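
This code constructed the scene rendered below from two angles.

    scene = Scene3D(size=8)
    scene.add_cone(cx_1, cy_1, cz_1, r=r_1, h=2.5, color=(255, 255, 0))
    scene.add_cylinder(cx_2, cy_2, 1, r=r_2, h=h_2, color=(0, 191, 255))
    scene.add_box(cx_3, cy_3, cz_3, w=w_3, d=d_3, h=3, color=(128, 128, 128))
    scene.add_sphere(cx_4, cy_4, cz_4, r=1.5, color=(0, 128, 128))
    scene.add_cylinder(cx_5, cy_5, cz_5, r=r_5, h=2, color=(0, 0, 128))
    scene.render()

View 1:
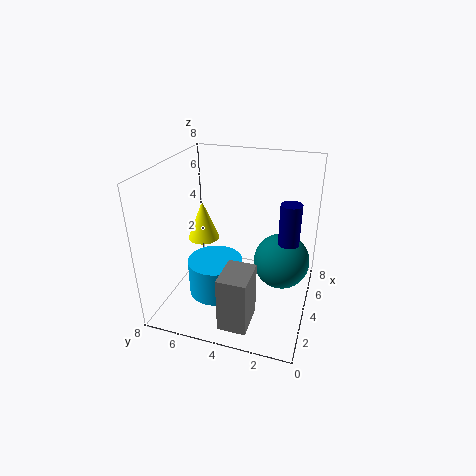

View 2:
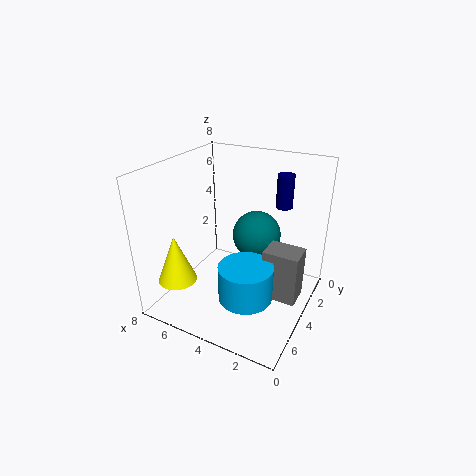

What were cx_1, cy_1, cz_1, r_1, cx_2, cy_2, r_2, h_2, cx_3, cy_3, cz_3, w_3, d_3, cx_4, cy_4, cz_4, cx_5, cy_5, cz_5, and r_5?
cx_1 = 6; cy_1 = 7; cz_1 = 2.5; r_1 = 1; cx_2 = 3; cy_2 = 5; r_2 = 1.5; h_2 = 2; cx_3 = 0.5; cy_3 = 2.5; cz_3 = 0.5; w_3 = 2; d_3 = 1.5; cx_4 = 4; cy_4 = 1.5; cz_4 = 3; cx_5 = 2.5; cy_5 = 1; cz_5 = 5; r_5 = 0.5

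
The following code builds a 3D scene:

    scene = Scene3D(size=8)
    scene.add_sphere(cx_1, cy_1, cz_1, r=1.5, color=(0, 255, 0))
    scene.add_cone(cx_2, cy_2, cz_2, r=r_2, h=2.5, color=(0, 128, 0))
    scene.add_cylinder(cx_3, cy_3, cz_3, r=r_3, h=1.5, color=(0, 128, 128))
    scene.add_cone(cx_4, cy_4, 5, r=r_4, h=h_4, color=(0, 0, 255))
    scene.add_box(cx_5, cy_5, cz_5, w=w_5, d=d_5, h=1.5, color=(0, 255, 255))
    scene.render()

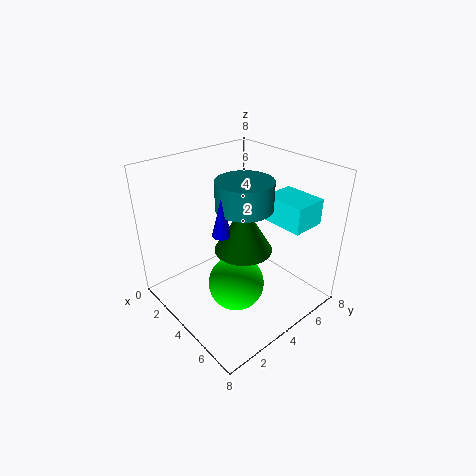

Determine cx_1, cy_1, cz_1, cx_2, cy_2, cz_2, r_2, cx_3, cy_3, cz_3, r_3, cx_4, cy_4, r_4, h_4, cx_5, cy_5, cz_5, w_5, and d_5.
cx_1 = 5, cy_1 = 3, cz_1 = 2, cx_2 = 5, cy_2 = 3.5, cz_2 = 4, r_2 = 1.5, cx_3 = 4.5, cy_3 = 4, cz_3 = 6, r_3 = 1.5, cx_4 = 4.5, cy_4 = 2.5, r_4 = 0.5, h_4 = 2, cx_5 = 4, cy_5 = 6, cz_5 = 4.5, w_5 = 2.5, d_5 = 2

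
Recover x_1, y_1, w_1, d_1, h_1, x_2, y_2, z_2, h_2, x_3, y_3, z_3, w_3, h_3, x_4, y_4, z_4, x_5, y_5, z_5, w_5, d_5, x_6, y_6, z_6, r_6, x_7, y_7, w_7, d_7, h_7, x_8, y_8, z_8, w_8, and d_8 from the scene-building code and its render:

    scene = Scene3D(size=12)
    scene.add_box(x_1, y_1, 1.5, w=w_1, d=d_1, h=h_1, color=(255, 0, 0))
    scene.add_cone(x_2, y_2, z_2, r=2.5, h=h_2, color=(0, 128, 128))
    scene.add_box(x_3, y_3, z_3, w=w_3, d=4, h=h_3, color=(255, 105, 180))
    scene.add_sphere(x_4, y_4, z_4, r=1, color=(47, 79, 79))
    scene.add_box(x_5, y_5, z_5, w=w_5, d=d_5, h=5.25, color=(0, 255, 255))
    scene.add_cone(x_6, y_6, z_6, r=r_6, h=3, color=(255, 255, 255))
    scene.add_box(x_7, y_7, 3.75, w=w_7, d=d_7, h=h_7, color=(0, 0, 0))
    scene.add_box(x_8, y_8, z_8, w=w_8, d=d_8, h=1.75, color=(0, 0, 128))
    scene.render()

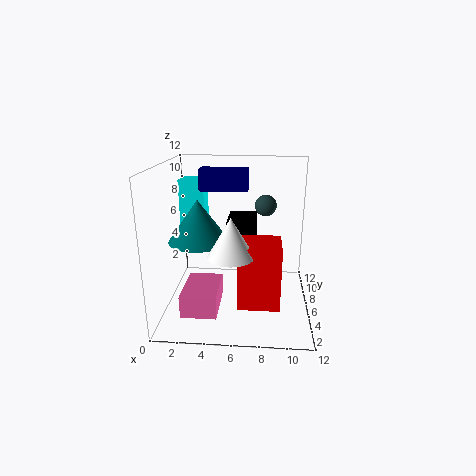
x_1 = 6.25, y_1 = 2.25, w_1 = 3.25, d_1 = 3.25, h_1 = 5, x_2 = 2.75, y_2 = 5.75, z_2 = 5.75, h_2 = 3.5, x_3 = 2, y_3 = 1.25, z_3 = 1.25, w_3 = 2.75, h_3 = 1.75, x_4 = 8.25, y_4 = 10, z_4 = 7.75, x_5 = 0.5, y_5 = 8.5, z_5 = 5, w_5 = 2.25, d_5 = 2.25, x_6 = 5.75, y_6 = 2.75, z_6 = 5.75, r_6 = 1.75, x_7 = 5, y_7 = 6.25, w_7 = 2.5, d_7 = 3.5, h_7 = 3.5, x_8 = 2.75, y_8 = 6.5, z_8 = 9.75, w_8 = 4, d_8 = 1.75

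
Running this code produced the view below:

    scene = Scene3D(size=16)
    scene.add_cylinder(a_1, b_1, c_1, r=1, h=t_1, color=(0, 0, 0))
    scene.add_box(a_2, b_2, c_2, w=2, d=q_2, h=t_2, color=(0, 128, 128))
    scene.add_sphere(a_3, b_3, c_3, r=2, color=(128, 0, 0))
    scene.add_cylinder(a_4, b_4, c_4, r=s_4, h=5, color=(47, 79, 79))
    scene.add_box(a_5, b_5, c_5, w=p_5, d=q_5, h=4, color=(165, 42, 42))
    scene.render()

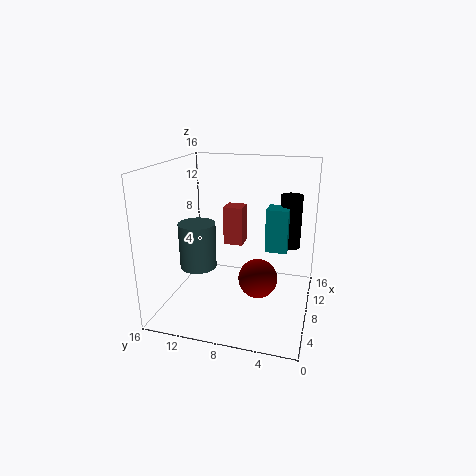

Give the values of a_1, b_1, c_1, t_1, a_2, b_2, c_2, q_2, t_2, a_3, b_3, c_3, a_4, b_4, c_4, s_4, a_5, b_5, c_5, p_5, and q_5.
a_1 = 5
b_1 = 2
c_1 = 9
t_1 = 5
a_2 = 3
b_2 = 2
c_2 = 9
q_2 = 2
t_2 = 4
a_3 = 5
b_3 = 5
c_3 = 5
a_4 = 6
b_4 = 12
c_4 = 5
s_4 = 2
a_5 = 6
b_5 = 7
c_5 = 8
p_5 = 2
q_5 = 2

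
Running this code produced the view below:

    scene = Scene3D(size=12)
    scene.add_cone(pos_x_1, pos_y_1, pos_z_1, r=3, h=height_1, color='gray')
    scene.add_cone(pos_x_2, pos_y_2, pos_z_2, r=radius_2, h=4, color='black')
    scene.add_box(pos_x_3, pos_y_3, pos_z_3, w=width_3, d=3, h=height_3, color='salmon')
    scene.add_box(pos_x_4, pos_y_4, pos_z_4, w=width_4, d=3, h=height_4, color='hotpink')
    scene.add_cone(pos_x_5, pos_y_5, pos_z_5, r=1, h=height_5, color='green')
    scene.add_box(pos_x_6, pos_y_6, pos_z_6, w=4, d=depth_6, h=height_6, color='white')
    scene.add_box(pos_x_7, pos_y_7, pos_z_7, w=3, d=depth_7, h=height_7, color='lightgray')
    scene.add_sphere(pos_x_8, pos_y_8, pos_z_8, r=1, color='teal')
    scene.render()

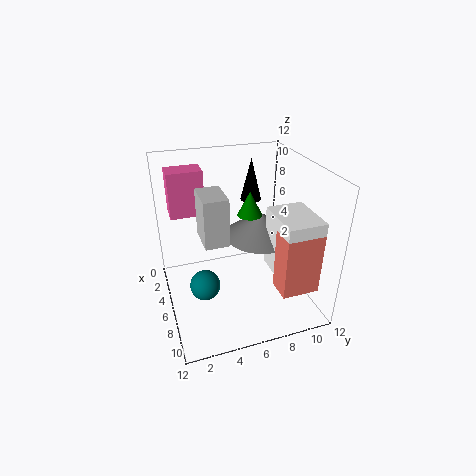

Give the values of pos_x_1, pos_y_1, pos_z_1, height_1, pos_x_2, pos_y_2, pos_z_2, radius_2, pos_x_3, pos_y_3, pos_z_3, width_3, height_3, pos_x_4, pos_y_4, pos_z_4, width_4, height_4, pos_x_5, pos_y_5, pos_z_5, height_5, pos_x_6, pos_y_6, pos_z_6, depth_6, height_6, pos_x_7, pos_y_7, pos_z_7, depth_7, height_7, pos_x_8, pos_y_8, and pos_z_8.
pos_x_1 = 6; pos_y_1 = 8; pos_z_1 = 6; height_1 = 2; pos_x_2 = 1; pos_y_2 = 9; pos_z_2 = 7; radius_2 = 1; pos_x_3 = 9; pos_y_3 = 8; pos_z_3 = 3; width_3 = 2; height_3 = 5; pos_x_4 = 1; pos_y_4 = 1; pos_z_4 = 7; width_4 = 2; height_4 = 4; pos_x_5 = 6; pos_y_5 = 7; pos_z_5 = 8; height_5 = 2; pos_x_6 = 7; pos_y_6 = 8; pos_z_6 = 4; depth_6 = 3; height_6 = 5; pos_x_7 = 4; pos_y_7 = 3; pos_z_7 = 6; depth_7 = 2; height_7 = 4; pos_x_8 = 11; pos_y_8 = 2; pos_z_8 = 6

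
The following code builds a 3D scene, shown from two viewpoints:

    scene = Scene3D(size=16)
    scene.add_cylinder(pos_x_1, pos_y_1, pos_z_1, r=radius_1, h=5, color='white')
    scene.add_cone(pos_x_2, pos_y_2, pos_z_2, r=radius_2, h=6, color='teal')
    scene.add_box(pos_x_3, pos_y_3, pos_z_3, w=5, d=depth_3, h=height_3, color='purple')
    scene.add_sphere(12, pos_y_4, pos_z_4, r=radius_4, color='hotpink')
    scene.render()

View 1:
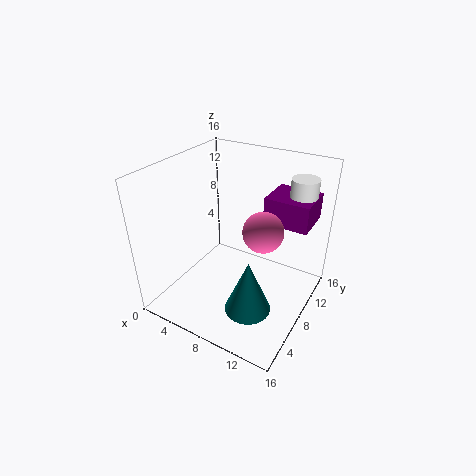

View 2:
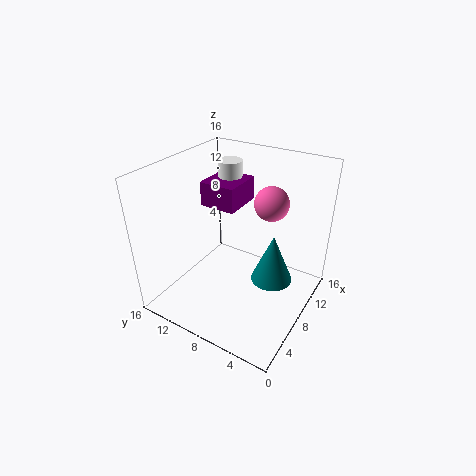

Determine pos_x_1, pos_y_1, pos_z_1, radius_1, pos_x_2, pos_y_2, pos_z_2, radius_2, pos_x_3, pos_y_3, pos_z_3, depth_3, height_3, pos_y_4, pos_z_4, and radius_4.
pos_x_1 = 13.5
pos_y_1 = 12.5
pos_z_1 = 9.5
radius_1 = 1.5
pos_x_2 = 11
pos_y_2 = 5
pos_z_2 = 1.5
radius_2 = 2.5
pos_x_3 = 10
pos_y_3 = 10
pos_z_3 = 9.5
depth_3 = 4.5
height_3 = 3
pos_y_4 = 6
pos_z_4 = 11
radius_4 = 2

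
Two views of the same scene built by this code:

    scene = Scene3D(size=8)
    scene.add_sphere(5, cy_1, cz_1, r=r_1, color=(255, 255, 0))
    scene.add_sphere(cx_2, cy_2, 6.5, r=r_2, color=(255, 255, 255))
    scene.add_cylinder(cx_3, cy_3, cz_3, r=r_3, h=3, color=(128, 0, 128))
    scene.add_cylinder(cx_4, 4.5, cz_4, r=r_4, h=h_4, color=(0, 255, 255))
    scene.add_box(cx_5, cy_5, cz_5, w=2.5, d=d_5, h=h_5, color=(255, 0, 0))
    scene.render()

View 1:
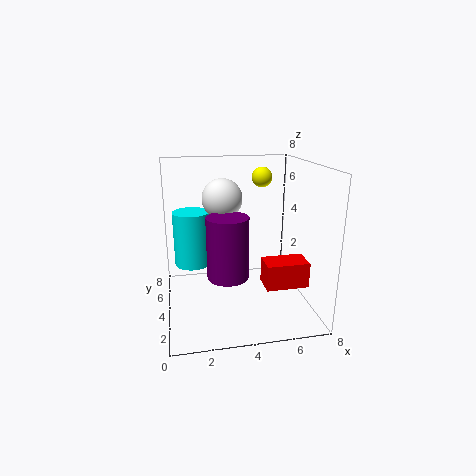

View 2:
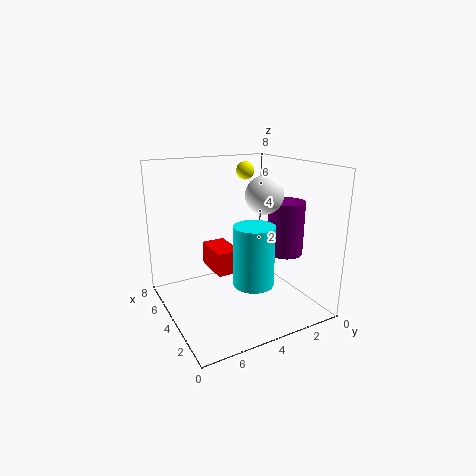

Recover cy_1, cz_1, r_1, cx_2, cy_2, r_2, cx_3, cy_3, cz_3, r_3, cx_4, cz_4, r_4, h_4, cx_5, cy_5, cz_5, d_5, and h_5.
cy_1 = 3
cz_1 = 7.5
r_1 = 0.5
cx_2 = 3
cy_2 = 3
r_2 = 1
cx_3 = 3
cy_3 = 1.5
cz_3 = 3
r_3 = 1
cx_4 = 1.5
cz_4 = 2.5
r_4 = 1
h_4 = 3
cx_5 = 5.5
cy_5 = 3
cz_5 = 1
d_5 = 1.5
h_5 = 1.5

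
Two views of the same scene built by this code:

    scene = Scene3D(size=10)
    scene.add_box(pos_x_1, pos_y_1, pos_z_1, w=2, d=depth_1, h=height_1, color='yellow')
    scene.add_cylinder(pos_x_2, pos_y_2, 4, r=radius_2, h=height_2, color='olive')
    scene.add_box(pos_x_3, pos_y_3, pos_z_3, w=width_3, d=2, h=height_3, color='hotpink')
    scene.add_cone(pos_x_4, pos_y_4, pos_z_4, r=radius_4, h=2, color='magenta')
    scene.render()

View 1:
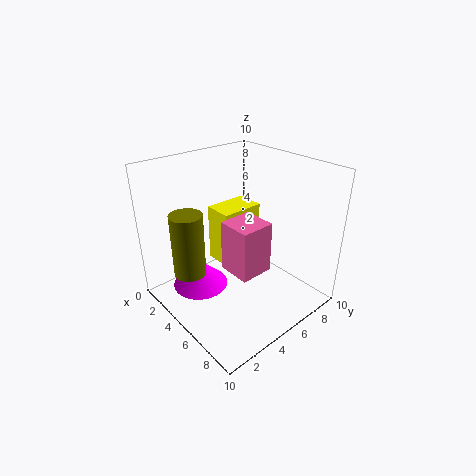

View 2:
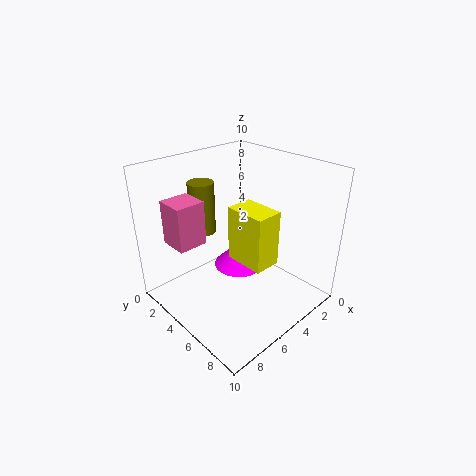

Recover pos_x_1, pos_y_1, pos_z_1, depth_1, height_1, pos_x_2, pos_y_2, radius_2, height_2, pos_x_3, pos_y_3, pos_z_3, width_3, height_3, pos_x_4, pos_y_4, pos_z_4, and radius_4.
pos_x_1 = 3; pos_y_1 = 4; pos_z_1 = 3; depth_1 = 3; height_1 = 4; pos_x_2 = 5; pos_y_2 = 1; radius_2 = 1; height_2 = 4; pos_x_3 = 7; pos_y_3 = 2; pos_z_3 = 5; width_3 = 2; height_3 = 3; pos_x_4 = 3; pos_y_4 = 3; pos_z_4 = 1; radius_4 = 2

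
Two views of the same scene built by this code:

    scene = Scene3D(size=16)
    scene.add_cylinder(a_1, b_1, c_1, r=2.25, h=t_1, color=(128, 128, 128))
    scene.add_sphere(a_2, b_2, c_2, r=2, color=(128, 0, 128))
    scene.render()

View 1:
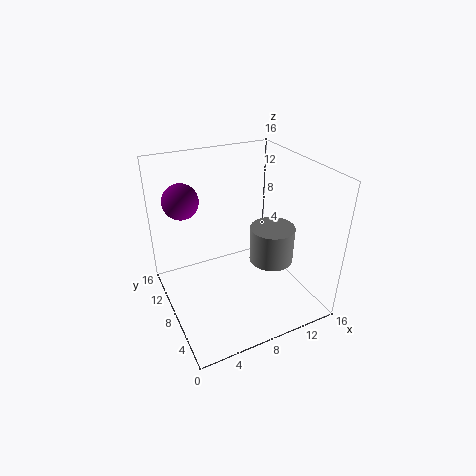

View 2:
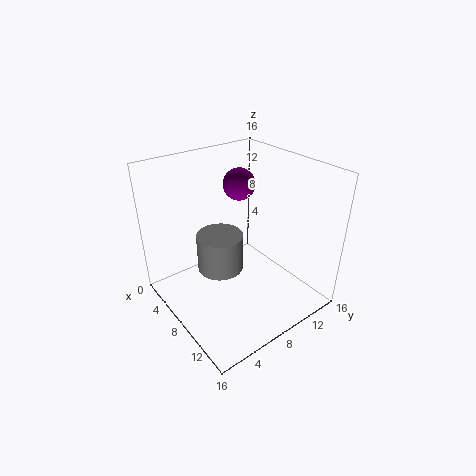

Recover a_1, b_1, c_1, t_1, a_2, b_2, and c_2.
a_1 = 10; b_1 = 4.25; c_1 = 7; t_1 = 3.75; a_2 = 3; b_2 = 12; c_2 = 11.75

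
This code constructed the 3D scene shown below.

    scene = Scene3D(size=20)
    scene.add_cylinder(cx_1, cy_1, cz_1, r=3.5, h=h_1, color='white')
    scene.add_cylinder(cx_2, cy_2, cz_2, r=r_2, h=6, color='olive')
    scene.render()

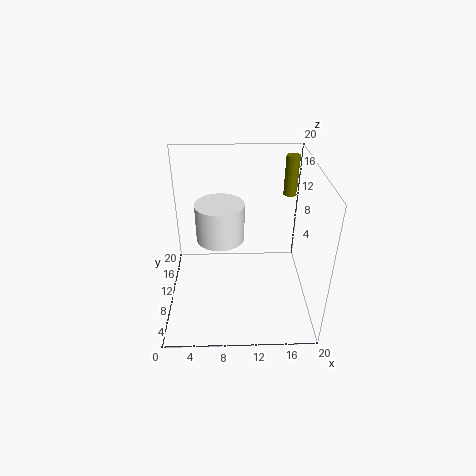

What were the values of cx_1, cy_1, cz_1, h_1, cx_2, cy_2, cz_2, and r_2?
cx_1 = 7.5
cy_1 = 12.5
cz_1 = 8.5
h_1 = 5.5
cx_2 = 18
cy_2 = 16.5
cz_2 = 13.5
r_2 = 1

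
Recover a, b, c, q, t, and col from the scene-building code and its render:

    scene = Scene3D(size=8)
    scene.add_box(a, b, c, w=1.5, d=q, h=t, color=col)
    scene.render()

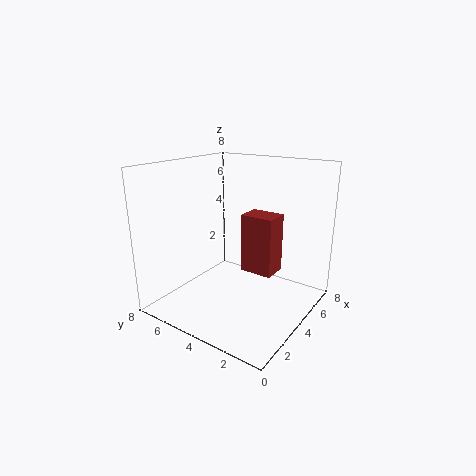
a = 5; b = 2.5; c = 1.5; q = 2; t = 3.5; col = 'brown'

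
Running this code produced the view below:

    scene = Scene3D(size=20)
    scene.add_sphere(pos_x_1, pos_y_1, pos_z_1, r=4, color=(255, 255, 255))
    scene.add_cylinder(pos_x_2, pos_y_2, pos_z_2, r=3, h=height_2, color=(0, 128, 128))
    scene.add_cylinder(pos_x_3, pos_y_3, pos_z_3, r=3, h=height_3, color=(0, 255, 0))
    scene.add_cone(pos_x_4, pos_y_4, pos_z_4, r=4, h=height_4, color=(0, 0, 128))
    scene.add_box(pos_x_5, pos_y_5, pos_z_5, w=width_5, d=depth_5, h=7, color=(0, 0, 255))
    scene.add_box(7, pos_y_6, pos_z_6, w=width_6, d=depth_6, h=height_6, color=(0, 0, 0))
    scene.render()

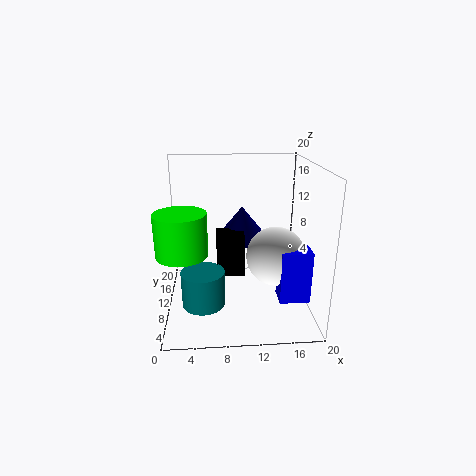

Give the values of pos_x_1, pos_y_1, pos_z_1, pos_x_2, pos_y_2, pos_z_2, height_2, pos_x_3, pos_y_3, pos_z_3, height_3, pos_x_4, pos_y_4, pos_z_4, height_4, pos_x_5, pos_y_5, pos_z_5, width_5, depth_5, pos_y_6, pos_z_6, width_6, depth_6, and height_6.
pos_x_1 = 15; pos_y_1 = 8; pos_z_1 = 8; pos_x_2 = 5; pos_y_2 = 8; pos_z_2 = 1; height_2 = 5; pos_x_3 = 3; pos_y_3 = 3; pos_z_3 = 11; height_3 = 5; pos_x_4 = 11; pos_y_4 = 15; pos_z_4 = 8; height_4 = 5; pos_x_5 = 15; pos_y_5 = 4; pos_z_5 = 3; width_5 = 4; depth_5 = 3; pos_y_6 = 10; pos_z_6 = 4; width_6 = 4; depth_6 = 4; height_6 = 6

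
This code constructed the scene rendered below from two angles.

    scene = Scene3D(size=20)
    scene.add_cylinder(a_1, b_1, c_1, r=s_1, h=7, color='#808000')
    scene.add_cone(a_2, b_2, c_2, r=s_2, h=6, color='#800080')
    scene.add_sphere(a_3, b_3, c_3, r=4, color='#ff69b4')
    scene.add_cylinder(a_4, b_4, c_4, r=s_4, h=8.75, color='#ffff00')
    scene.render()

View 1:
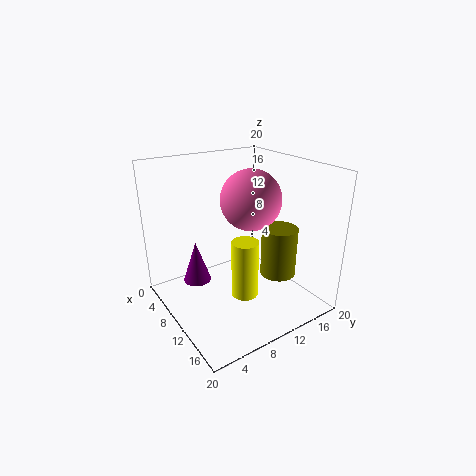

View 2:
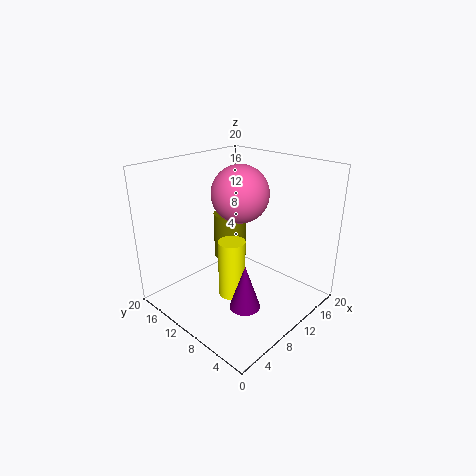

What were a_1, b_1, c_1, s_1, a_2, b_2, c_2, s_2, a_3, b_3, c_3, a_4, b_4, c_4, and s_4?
a_1 = 13.25, b_1 = 14.75, c_1 = 4.5, s_1 = 2.5, a_2 = 6.25, b_2 = 5.25, c_2 = 3, s_2 = 2, a_3 = 11.5, b_3 = 11, c_3 = 15.75, a_4 = 10, b_4 = 11.25, c_4 = 0.25, s_4 = 2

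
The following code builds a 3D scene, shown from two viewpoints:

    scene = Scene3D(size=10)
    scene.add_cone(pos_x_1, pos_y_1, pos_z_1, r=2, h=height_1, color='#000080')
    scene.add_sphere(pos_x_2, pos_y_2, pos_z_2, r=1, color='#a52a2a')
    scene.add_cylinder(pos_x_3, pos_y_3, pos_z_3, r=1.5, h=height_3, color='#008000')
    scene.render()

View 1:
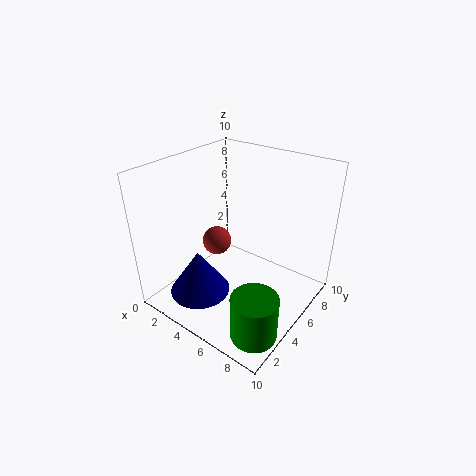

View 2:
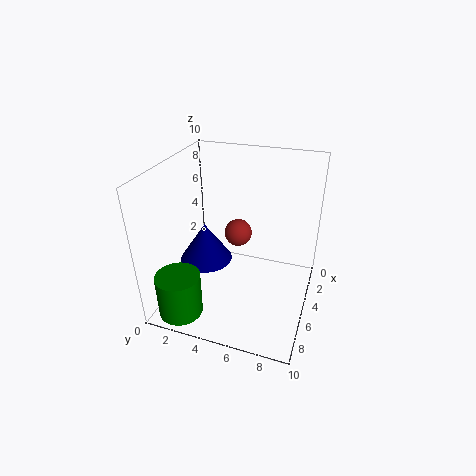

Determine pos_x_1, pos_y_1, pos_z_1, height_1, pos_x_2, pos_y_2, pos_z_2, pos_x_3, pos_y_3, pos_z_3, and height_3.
pos_x_1 = 4; pos_y_1 = 2; pos_z_1 = 2; height_1 = 3; pos_x_2 = 3.5; pos_y_2 = 4.5; pos_z_2 = 4.5; pos_x_3 = 8.5; pos_y_3 = 2; pos_z_3 = 0.5; height_3 = 3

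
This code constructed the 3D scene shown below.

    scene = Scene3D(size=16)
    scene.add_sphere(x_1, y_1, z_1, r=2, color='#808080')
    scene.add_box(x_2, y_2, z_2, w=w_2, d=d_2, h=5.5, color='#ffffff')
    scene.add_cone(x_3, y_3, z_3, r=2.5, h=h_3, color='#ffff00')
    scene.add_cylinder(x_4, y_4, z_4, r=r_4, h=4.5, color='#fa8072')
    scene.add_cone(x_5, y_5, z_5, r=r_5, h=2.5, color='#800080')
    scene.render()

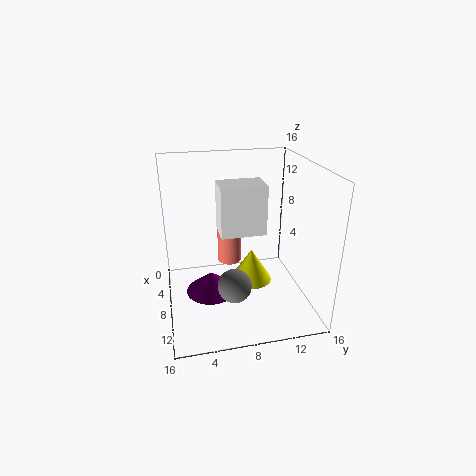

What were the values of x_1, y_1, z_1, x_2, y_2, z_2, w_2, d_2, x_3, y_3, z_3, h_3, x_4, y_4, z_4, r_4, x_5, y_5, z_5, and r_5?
x_1 = 8.5
y_1 = 7.5
z_1 = 2
x_2 = 5.5
y_2 = 6
z_2 = 8.5
w_2 = 3.5
d_2 = 5
x_3 = 6.5
y_3 = 10
z_3 = 1.5
h_3 = 4
x_4 = 3
y_4 = 8
z_4 = 2.5
r_4 = 1.5
x_5 = 6.5
y_5 = 5
z_5 = 0.5
r_5 = 3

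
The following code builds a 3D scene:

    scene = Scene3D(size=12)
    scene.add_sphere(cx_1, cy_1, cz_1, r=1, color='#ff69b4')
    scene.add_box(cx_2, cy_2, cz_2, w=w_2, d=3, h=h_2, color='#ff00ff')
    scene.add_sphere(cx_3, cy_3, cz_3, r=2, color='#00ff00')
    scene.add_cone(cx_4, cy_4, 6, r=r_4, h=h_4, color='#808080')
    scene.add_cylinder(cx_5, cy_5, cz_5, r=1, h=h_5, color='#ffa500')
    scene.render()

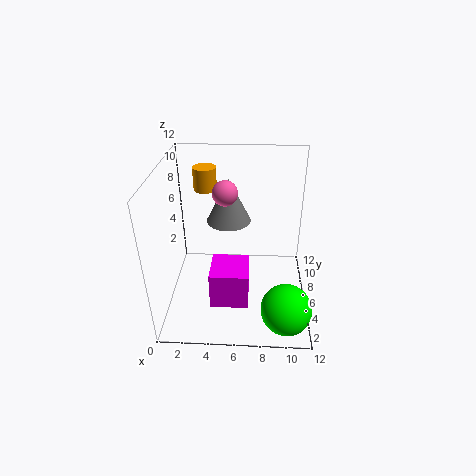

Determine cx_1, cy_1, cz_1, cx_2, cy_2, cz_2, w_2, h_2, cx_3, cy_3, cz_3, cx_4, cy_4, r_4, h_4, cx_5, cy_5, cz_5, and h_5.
cx_1 = 5, cy_1 = 6, cz_1 = 10, cx_2 = 4, cy_2 = 2, cz_2 = 2, w_2 = 3, h_2 = 3, cx_3 = 10, cy_3 = 2, cz_3 = 2, cx_4 = 5, cy_4 = 9, r_4 = 2, h_4 = 4, cx_5 = 3, cy_5 = 9, cz_5 = 9, h_5 = 2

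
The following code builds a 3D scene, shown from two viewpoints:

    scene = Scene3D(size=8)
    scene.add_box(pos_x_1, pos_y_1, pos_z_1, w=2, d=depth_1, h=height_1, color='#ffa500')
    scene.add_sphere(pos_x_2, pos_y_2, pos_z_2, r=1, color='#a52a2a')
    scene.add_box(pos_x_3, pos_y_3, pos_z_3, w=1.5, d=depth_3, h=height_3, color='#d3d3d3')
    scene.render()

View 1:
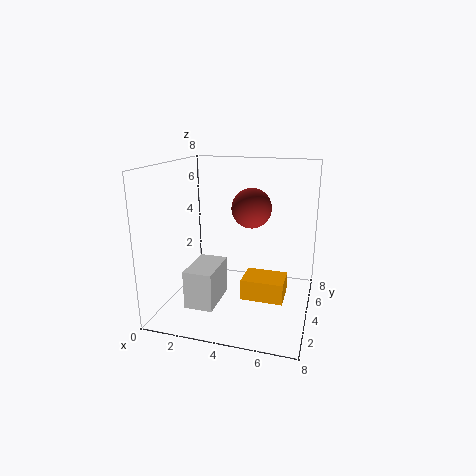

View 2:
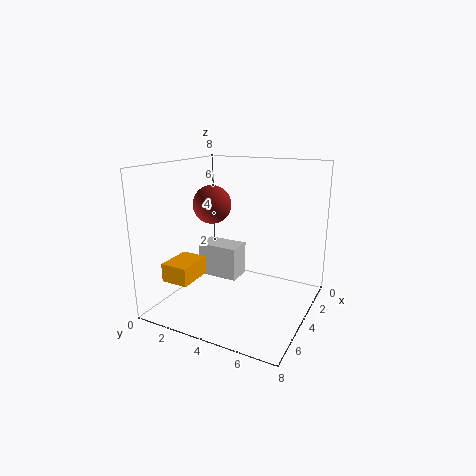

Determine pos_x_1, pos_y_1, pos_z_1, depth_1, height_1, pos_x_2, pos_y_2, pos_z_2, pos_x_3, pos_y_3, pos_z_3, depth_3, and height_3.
pos_x_1 = 5; pos_y_1 = 1; pos_z_1 = 2; depth_1 = 1.5; height_1 = 1; pos_x_2 = 5; pos_y_2 = 3; pos_z_2 = 6; pos_x_3 = 2; pos_y_3 = 1; pos_z_3 = 1; depth_3 = 2.5; height_3 = 2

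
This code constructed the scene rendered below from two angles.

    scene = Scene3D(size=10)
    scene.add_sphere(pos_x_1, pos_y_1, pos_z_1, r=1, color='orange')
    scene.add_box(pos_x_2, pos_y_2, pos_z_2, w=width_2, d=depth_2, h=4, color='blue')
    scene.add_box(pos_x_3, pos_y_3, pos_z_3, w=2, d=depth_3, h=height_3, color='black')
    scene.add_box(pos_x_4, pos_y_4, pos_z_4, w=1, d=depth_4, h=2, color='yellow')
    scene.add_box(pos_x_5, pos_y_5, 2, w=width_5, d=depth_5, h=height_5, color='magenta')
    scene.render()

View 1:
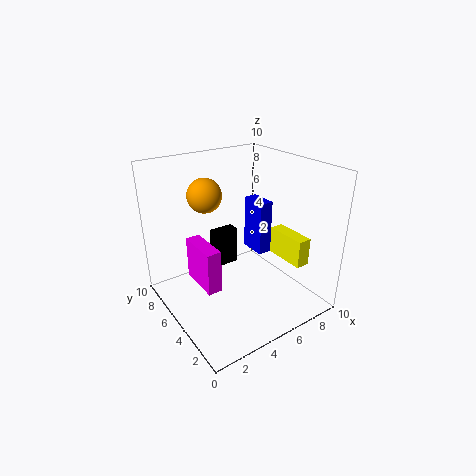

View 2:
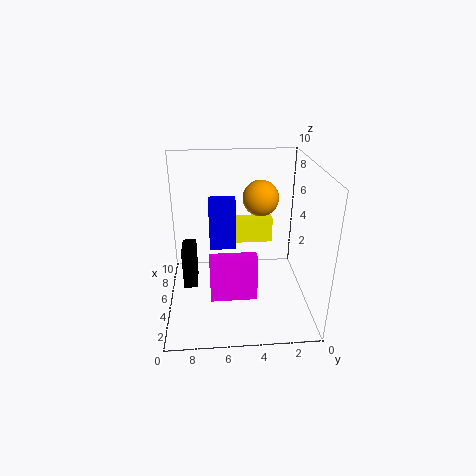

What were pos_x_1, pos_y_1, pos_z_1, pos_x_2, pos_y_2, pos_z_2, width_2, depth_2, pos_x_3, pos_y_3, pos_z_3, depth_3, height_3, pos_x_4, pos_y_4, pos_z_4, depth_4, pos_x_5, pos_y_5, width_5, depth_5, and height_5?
pos_x_1 = 2
pos_y_1 = 4
pos_z_1 = 9
pos_x_2 = 7
pos_y_2 = 5
pos_z_2 = 3
width_2 = 1
depth_2 = 2
pos_x_3 = 5
pos_y_3 = 8
pos_z_3 = 1
depth_3 = 1
height_3 = 3
pos_x_4 = 8
pos_y_4 = 2
pos_z_4 = 3
depth_4 = 3
pos_x_5 = 2
pos_y_5 = 4
width_5 = 1
depth_5 = 3
height_5 = 3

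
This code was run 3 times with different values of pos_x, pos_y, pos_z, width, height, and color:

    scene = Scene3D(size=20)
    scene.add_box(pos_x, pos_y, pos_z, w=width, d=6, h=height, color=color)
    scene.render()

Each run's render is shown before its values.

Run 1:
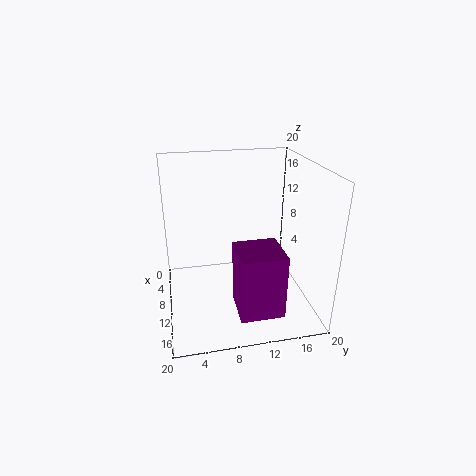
pos_x = 11, pos_y = 9, pos_z = 1, width = 6, height = 9, color = 'purple'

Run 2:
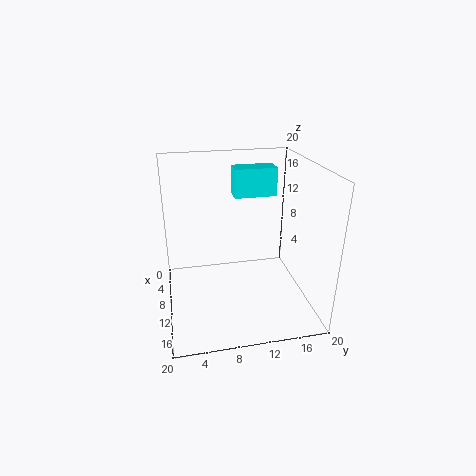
pos_x = 5, pos_y = 10, pos_z = 15, width = 3, height = 4, color = 'cyan'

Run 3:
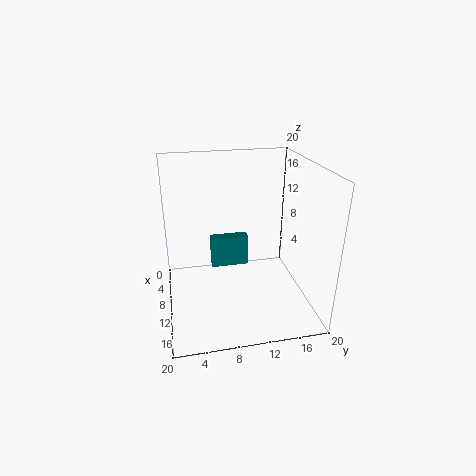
pos_x = 2, pos_y = 7, pos_z = 2, width = 2, height = 5, color = 'teal'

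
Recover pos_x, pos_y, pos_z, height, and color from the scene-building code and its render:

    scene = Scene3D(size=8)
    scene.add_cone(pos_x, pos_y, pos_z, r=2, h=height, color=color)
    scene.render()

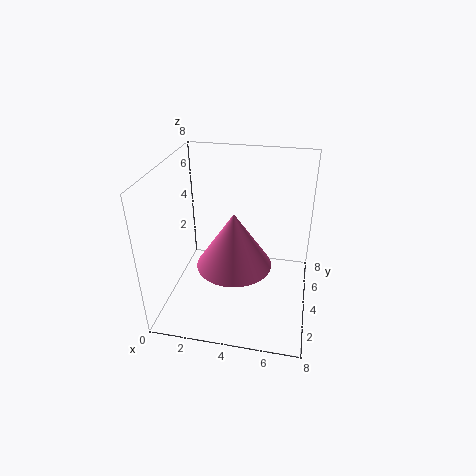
pos_x = 4; pos_y = 3; pos_z = 3; height = 3; color = 'hotpink'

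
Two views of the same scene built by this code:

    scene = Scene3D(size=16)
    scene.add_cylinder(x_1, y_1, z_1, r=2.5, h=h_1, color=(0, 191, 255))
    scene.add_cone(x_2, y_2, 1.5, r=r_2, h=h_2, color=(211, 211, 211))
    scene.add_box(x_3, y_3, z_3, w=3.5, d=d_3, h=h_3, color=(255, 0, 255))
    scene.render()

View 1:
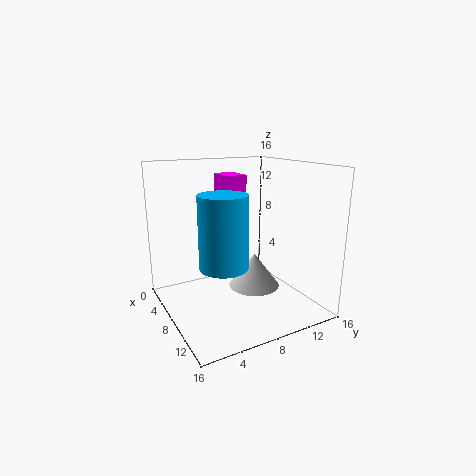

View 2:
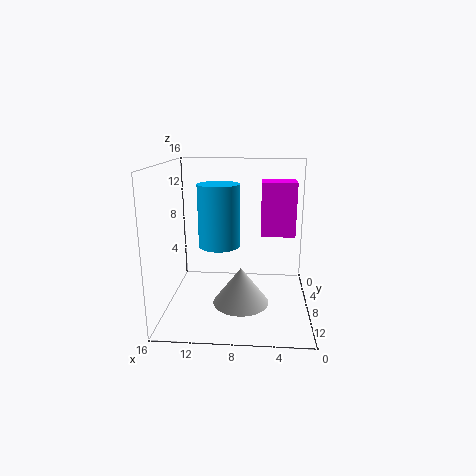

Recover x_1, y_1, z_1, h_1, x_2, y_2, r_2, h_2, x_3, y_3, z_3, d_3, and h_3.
x_1 = 10.5, y_1 = 5, z_1 = 6, h_1 = 7.5, x_2 = 7.5, y_2 = 10.5, r_2 = 3, h_2 = 4, x_3 = 2, y_3 = 8, z_3 = 9, d_3 = 2.5, h_3 = 5.5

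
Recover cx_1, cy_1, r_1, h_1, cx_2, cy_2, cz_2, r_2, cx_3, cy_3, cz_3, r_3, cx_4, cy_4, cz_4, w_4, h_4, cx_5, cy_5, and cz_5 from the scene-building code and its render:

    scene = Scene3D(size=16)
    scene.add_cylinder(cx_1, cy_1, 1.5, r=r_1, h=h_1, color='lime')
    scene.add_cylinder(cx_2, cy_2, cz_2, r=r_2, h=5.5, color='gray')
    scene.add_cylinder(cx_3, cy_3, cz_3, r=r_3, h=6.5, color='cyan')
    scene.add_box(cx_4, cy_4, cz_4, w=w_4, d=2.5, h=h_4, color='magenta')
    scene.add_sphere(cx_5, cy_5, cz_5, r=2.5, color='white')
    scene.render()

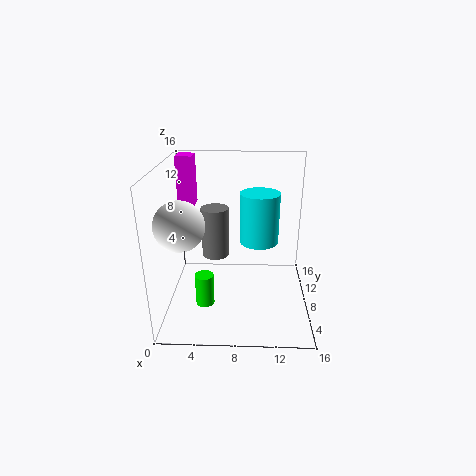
cx_1 = 4.5
cy_1 = 5
r_1 = 1
h_1 = 3.5
cx_2 = 5.5
cy_2 = 8
cz_2 = 6
r_2 = 1.5
cx_3 = 10.5
cy_3 = 13.5
cz_3 = 5
r_3 = 2.5
cx_4 = 0.5
cy_4 = 12.5
cz_4 = 10
w_4 = 2
h_4 = 6
cx_5 = 2.5
cy_5 = 4
cz_5 = 11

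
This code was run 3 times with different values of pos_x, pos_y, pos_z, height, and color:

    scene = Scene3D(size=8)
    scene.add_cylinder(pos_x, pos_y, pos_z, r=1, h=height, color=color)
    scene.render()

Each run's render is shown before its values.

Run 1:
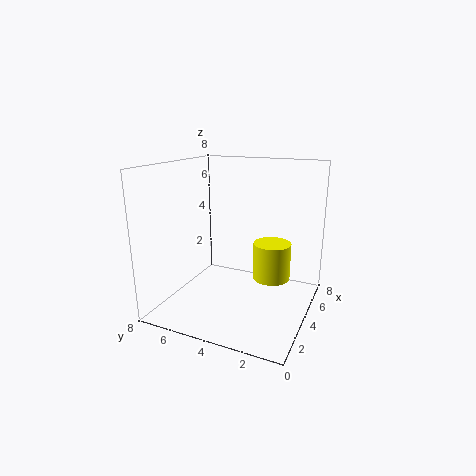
pos_x = 4
pos_y = 2
pos_z = 2
height = 2
color = 'yellow'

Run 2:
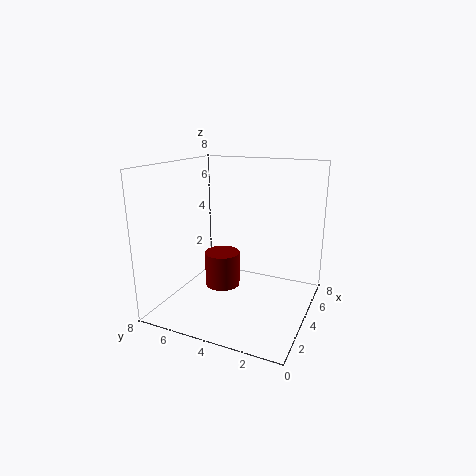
pos_x = 4
pos_y = 5
pos_z = 1
height = 2
color = 'maroon'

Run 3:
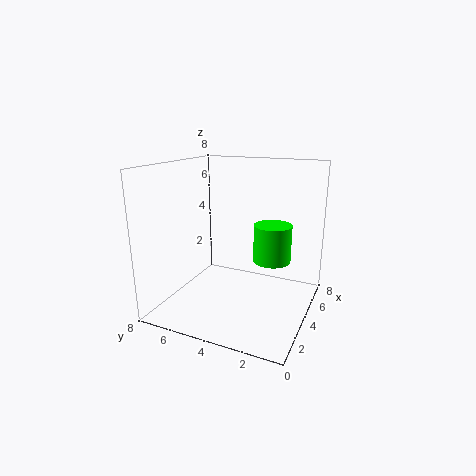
pos_x = 4
pos_y = 2
pos_z = 3
height = 2
color = 'lime'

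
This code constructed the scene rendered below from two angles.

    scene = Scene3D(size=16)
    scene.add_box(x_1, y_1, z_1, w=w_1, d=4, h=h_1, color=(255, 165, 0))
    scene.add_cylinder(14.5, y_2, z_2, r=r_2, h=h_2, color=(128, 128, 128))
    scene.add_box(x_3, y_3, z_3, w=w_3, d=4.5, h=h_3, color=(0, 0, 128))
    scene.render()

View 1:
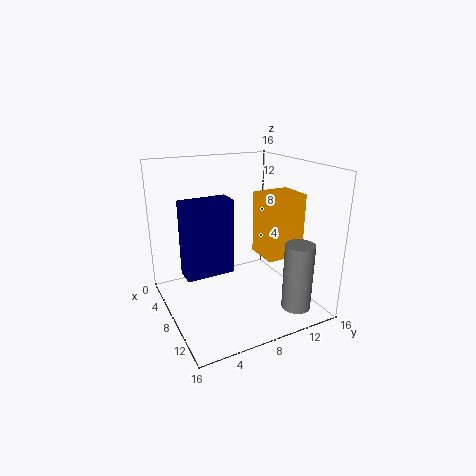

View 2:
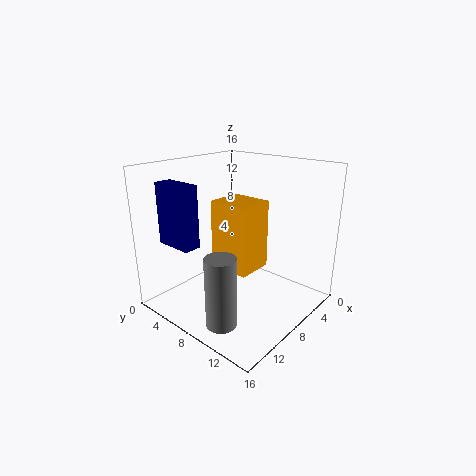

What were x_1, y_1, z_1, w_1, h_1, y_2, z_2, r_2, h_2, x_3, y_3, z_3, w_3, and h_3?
x_1 = 9.5; y_1 = 9; z_1 = 7; w_1 = 3.5; h_1 = 6.5; y_2 = 11.5; z_2 = 2; r_2 = 1.5; h_2 = 7; x_3 = 11; y_3 = 0.5; z_3 = 7; w_3 = 2; h_3 = 7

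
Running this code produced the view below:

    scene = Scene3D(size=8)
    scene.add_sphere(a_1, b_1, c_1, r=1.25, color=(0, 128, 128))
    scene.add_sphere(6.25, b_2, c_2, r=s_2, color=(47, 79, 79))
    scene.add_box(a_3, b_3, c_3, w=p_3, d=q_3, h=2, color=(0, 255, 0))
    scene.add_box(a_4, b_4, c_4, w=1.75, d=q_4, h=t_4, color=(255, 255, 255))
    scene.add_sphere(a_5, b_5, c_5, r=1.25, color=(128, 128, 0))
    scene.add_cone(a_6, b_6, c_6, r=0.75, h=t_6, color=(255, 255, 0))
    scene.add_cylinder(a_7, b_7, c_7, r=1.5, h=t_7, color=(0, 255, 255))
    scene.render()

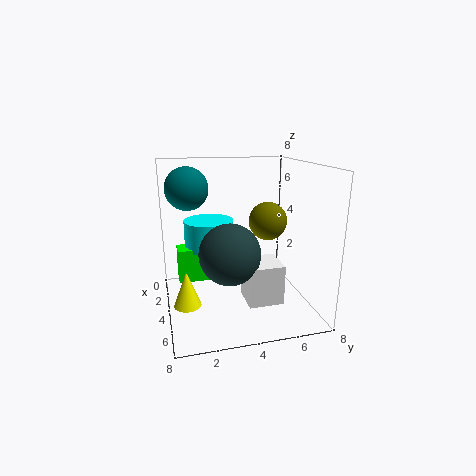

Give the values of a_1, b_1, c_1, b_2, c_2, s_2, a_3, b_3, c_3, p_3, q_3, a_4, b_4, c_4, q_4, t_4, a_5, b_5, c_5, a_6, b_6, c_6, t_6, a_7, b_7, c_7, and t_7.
a_1 = 2, b_1 = 1.5, c_1 = 6.5, b_2 = 3, c_2 = 4, s_2 = 1.5, a_3 = 1.5, b_3 = 0.75, c_3 = 1, p_3 = 1.25, q_3 = 2.75, a_4 = 5.5, b_4 = 3.75, c_4 = 1.5, q_4 = 1.75, t_4 = 2, a_5 = 1.25, b_5 = 6.75, c_5 = 4, a_6 = 4.5, b_6 = 1, c_6 = 0.5, t_6 = 2, a_7 = 1.75, b_7 = 2.75, c_7 = 2.75, t_7 = 1.75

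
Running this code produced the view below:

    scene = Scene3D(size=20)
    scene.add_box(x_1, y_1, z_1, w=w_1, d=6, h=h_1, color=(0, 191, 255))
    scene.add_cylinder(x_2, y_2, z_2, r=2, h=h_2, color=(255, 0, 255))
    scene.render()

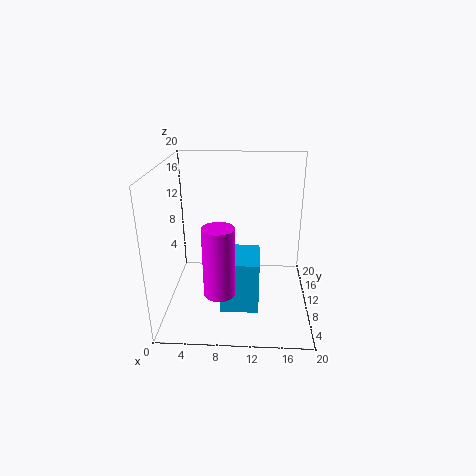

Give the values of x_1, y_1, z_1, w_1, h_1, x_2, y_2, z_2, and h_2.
x_1 = 8
y_1 = 4
z_1 = 2
w_1 = 5
h_1 = 7
x_2 = 8
y_2 = 4
z_2 = 5
h_2 = 9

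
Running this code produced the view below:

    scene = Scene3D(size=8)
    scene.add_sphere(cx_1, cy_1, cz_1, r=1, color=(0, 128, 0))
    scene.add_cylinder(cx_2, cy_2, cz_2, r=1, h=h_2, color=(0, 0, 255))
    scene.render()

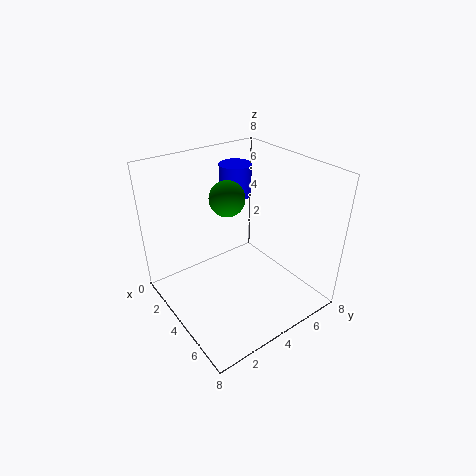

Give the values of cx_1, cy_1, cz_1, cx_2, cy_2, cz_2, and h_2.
cx_1 = 3
cy_1 = 4
cz_1 = 6
cx_2 = 1
cy_2 = 6
cz_2 = 5
h_2 = 2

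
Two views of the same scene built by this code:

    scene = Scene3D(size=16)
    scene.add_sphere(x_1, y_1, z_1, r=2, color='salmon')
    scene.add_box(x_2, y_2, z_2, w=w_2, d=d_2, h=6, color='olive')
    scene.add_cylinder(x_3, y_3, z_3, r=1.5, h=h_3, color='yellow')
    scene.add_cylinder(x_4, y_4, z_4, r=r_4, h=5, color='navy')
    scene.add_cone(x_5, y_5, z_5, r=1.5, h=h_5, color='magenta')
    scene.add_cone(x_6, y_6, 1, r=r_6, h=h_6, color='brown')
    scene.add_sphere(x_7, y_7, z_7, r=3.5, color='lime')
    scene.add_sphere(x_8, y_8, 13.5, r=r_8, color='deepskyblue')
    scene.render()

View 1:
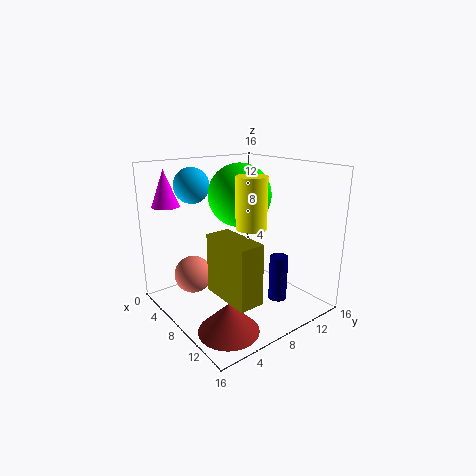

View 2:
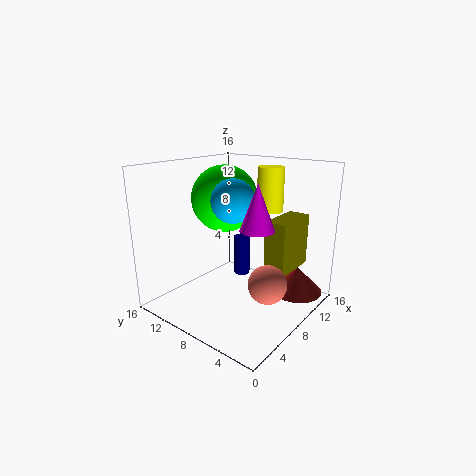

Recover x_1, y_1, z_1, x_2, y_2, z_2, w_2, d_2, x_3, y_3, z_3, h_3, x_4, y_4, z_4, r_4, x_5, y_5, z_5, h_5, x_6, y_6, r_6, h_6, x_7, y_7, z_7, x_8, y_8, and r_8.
x_1 = 6.5
y_1 = 3
z_1 = 4.5
x_2 = 9.5
y_2 = 3
z_2 = 4
w_2 = 5.5
d_2 = 2.5
x_3 = 12
y_3 = 6.5
z_3 = 10.5
h_3 = 5
x_4 = 12
y_4 = 10.5
z_4 = 1.5
r_4 = 1
x_5 = 3
y_5 = 2
z_5 = 11.5
h_5 = 4
x_6 = 13
y_6 = 3
r_6 = 3
h_6 = 3
x_7 = 7
y_7 = 9
z_7 = 12.5
x_8 = 3.5
y_8 = 5
r_8 = 2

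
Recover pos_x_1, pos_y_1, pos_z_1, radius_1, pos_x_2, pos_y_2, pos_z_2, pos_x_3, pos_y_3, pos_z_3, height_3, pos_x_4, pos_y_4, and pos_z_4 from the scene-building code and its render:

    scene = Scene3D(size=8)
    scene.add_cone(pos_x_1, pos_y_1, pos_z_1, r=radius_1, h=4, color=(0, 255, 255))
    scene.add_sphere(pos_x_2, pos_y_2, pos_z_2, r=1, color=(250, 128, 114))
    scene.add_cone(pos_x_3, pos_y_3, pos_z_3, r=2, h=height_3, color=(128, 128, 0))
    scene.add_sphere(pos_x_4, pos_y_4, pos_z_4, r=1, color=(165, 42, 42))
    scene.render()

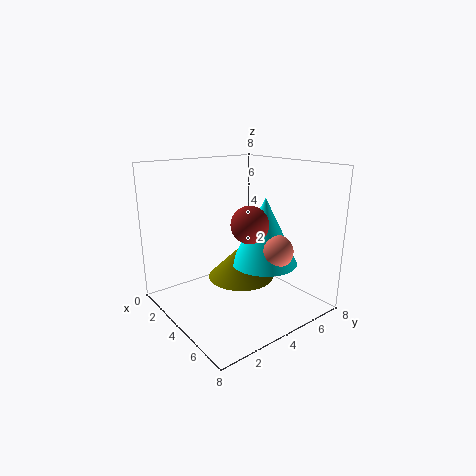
pos_x_1 = 4
pos_y_1 = 6
pos_z_1 = 2
radius_1 = 2
pos_x_2 = 5
pos_y_2 = 6
pos_z_2 = 3
pos_x_3 = 3
pos_y_3 = 5
pos_z_3 = 1
height_3 = 2
pos_x_4 = 5
pos_y_4 = 4
pos_z_4 = 5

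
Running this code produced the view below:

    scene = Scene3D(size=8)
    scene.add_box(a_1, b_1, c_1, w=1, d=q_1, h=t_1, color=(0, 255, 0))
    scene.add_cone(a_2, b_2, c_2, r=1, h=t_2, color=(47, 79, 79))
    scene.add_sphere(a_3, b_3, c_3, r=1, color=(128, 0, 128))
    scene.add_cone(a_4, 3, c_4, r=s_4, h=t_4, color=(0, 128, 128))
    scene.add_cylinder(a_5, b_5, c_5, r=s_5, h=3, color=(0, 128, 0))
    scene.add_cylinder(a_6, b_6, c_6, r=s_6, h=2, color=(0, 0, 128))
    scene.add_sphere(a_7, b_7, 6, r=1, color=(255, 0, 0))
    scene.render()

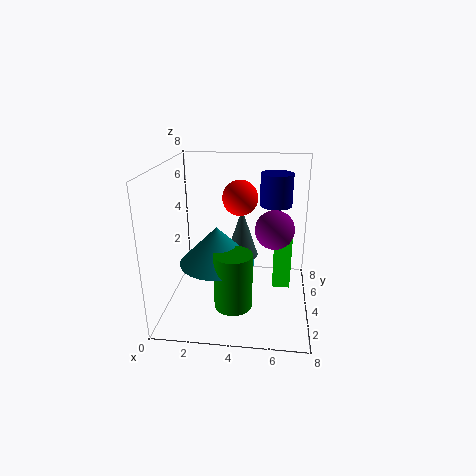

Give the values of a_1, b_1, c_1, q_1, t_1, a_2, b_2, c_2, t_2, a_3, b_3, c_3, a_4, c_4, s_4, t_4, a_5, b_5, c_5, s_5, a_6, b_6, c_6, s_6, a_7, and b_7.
a_1 = 6; b_1 = 4; c_1 = 1; q_1 = 2; t_1 = 3; a_2 = 4; b_2 = 6; c_2 = 2; t_2 = 3; a_3 = 6; b_3 = 3; c_3 = 5; a_4 = 3; c_4 = 3; s_4 = 2; t_4 = 2; a_5 = 4; b_5 = 2; c_5 = 1; s_5 = 1; a_6 = 6; b_6 = 7; c_6 = 5; s_6 = 1; a_7 = 4; b_7 = 5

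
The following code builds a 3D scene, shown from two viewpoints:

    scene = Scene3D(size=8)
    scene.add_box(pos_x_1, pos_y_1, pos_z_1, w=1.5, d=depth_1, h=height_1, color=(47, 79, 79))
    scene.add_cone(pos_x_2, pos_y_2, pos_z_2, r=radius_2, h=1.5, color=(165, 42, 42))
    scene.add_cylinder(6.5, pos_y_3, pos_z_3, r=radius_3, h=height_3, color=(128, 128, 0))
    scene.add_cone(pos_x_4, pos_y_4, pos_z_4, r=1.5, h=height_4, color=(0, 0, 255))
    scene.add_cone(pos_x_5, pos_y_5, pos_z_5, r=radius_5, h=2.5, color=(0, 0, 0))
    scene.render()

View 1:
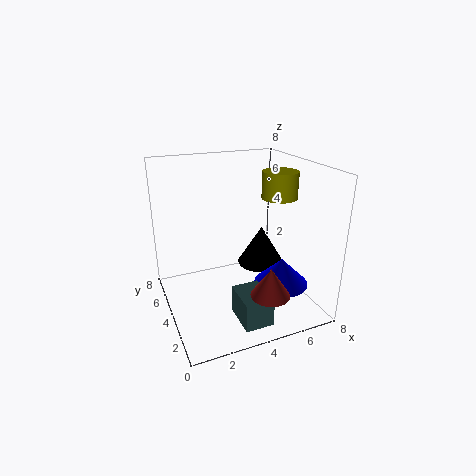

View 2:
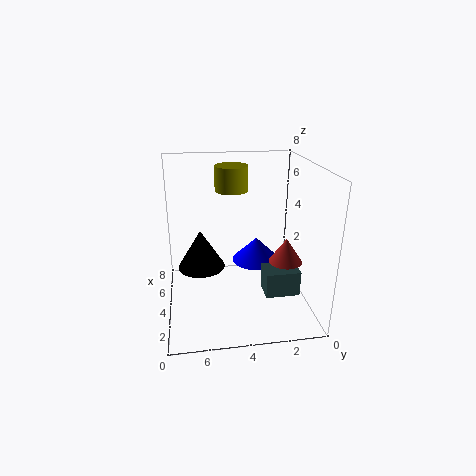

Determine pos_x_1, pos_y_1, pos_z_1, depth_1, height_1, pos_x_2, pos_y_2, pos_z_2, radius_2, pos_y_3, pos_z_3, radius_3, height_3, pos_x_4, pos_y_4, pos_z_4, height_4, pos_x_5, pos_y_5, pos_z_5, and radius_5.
pos_x_1 = 3, pos_y_1 = 0.5, pos_z_1 = 0.5, depth_1 = 2, height_1 = 1.5, pos_x_2 = 4.5, pos_y_2 = 1, pos_z_2 = 2, radius_2 = 1, pos_y_3 = 4, pos_z_3 = 6, radius_3 = 1, height_3 = 1.5, pos_x_4 = 6, pos_y_4 = 2.5, pos_z_4 = 1.5, height_4 = 1.5, pos_x_5 = 6.5, pos_y_5 = 6, pos_z_5 = 1, radius_5 = 1.5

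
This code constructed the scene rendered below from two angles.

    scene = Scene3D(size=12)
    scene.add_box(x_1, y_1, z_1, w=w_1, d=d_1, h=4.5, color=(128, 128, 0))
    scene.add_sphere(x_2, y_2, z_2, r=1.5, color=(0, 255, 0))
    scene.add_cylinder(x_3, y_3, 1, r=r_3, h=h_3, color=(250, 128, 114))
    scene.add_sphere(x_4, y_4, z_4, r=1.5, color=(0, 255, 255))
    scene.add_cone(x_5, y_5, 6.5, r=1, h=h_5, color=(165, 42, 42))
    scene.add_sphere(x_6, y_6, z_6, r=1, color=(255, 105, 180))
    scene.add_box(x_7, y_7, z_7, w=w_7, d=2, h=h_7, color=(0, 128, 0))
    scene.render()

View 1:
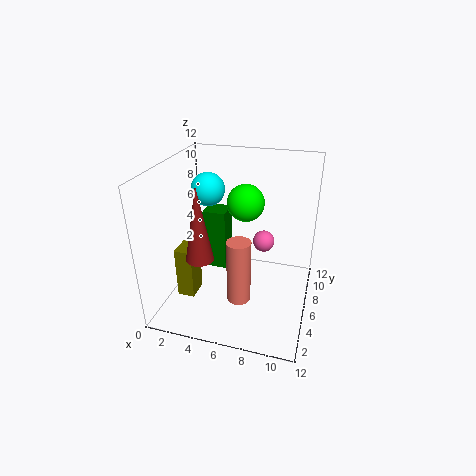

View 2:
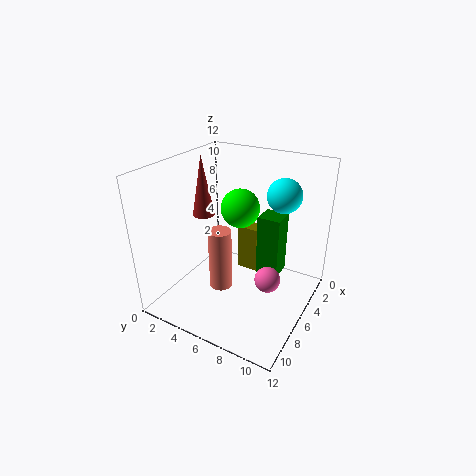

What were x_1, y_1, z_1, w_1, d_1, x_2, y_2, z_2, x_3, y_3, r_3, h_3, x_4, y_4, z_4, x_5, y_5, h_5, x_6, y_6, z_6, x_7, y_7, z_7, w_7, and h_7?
x_1 = 1, y_1 = 4, z_1 = 0.5, w_1 = 1.5, d_1 = 2, x_2 = 6.5, y_2 = 6.5, z_2 = 9, x_3 = 6.5, y_3 = 4.5, r_3 = 1, h_3 = 5.5, x_4 = 2.5, y_4 = 8.5, z_4 = 9, x_5 = 4.5, y_5 = 1.5, h_5 = 5.5, x_6 = 7.5, y_6 = 9.5, z_6 = 4, x_7 = 2.5, y_7 = 7, z_7 = 2, w_7 = 2, h_7 = 5.5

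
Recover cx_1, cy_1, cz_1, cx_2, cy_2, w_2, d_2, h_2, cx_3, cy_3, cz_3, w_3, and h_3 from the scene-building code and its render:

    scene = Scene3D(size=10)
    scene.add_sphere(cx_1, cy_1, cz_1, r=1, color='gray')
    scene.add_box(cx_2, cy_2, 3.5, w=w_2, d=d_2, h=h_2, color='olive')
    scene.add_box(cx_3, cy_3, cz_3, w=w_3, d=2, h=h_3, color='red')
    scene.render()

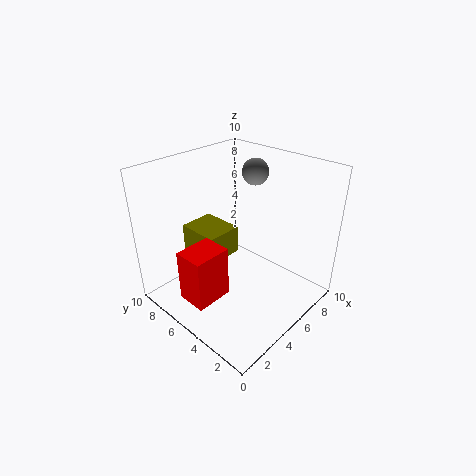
cx_1 = 8.5
cy_1 = 6.5
cz_1 = 8.5
cx_2 = 3
cy_2 = 5.5
w_2 = 2.5
d_2 = 3
h_2 = 2
cx_3 = 0.5
cy_3 = 4
cz_3 = 2
w_3 = 2.5
h_3 = 3.5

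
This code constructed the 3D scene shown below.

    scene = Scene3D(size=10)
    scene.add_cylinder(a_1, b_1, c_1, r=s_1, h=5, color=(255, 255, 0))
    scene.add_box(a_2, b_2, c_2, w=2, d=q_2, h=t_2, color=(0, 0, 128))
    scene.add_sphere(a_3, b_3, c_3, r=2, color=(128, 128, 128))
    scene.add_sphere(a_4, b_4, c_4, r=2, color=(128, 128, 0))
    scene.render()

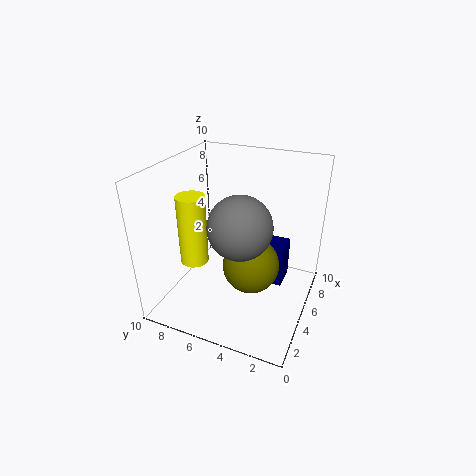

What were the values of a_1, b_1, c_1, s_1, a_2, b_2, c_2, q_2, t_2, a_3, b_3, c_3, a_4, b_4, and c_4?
a_1 = 4, b_1 = 8, c_1 = 3, s_1 = 1, a_2 = 6, b_2 = 2, c_2 = 1, q_2 = 2, t_2 = 3, a_3 = 3, b_3 = 4, c_3 = 7, a_4 = 5, b_4 = 4, c_4 = 3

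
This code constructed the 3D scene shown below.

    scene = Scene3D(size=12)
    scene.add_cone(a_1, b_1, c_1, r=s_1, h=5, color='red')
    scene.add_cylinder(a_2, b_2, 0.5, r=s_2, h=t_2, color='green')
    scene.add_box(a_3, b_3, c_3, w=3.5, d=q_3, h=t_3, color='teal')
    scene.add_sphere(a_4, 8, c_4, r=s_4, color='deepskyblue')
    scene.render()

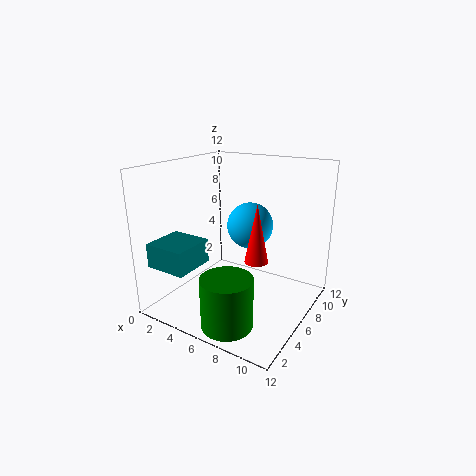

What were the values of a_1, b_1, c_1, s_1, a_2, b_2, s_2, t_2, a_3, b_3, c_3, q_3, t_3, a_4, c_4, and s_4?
a_1 = 7.5, b_1 = 6.5, c_1 = 4, s_1 = 1, a_2 = 7.5, b_2 = 2, s_2 = 2, t_2 = 4, a_3 = 0.5, b_3 = 1, c_3 = 4, q_3 = 3.5, t_3 = 2, a_4 = 6, c_4 = 6.5, s_4 = 2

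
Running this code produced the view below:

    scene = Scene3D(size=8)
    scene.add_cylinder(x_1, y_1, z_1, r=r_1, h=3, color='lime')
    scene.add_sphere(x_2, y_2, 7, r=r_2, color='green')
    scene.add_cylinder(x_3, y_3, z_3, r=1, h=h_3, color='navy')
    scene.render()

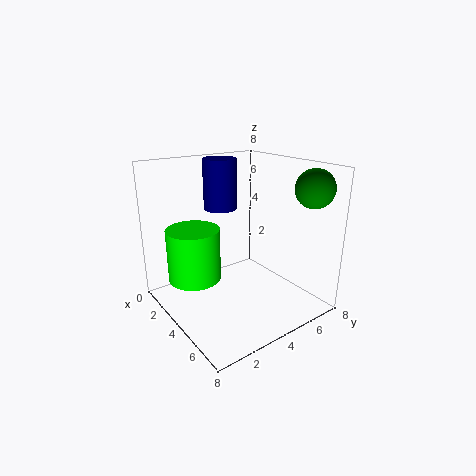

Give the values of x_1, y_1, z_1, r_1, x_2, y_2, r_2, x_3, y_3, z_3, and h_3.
x_1 = 2.5
y_1 = 2
z_1 = 1.5
r_1 = 1.5
x_2 = 7
y_2 = 6.5
r_2 = 1
x_3 = 1.5
y_3 = 4.5
z_3 = 5
h_3 = 3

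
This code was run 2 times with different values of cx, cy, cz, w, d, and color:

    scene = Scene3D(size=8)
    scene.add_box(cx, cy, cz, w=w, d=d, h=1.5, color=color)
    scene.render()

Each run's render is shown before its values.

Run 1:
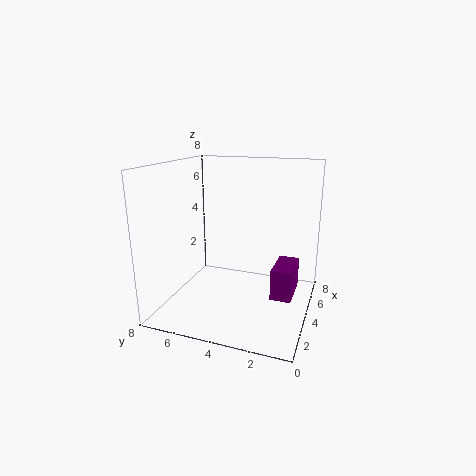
cx = 1.5; cy = 0.5; cz = 2; w = 2; d = 1; color = 'purple'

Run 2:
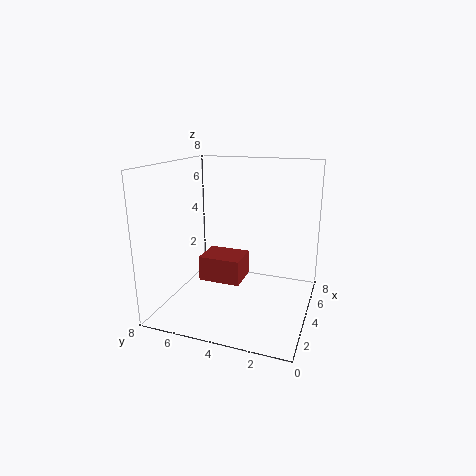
cx = 4; cy = 4; cz = 1; w = 2; d = 2.5; color = 'brown'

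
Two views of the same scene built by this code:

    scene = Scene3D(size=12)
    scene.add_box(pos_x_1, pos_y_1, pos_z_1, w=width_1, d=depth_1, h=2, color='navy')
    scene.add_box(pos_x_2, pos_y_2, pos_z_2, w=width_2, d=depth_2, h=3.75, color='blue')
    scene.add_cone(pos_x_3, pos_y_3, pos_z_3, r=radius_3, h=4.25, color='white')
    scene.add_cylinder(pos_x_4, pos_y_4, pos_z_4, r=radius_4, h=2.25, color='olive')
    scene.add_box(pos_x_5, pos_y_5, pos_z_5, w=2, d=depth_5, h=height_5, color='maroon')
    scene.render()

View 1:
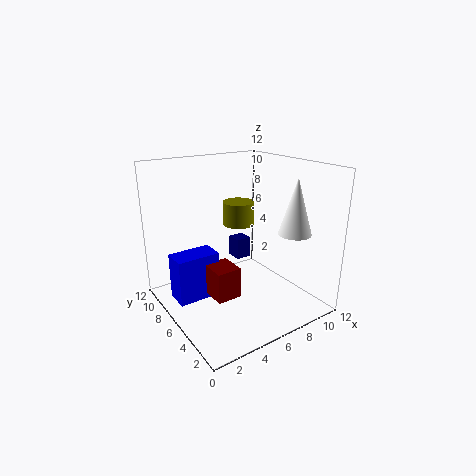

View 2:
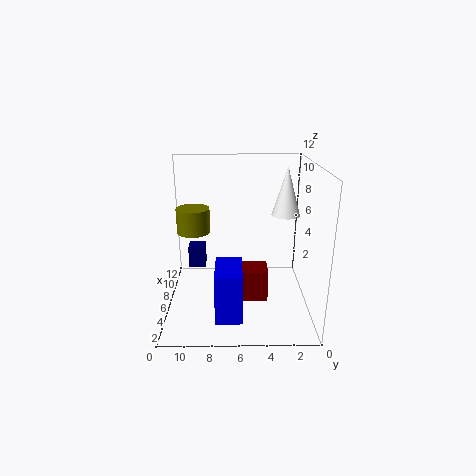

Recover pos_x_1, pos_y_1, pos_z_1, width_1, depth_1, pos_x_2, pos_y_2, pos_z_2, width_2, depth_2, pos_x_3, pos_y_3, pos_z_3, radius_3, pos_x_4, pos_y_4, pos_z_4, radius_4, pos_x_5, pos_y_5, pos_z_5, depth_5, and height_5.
pos_x_1 = 8, pos_y_1 = 9, pos_z_1 = 2.25, width_1 = 1.5, depth_1 = 1.5, pos_x_2 = 0.5, pos_y_2 = 5.75, pos_z_2 = 1.5, width_2 = 3.5, depth_2 = 2, pos_x_3 = 8.25, pos_y_3 = 1.75, pos_z_3 = 7.25, radius_3 = 1.25, pos_x_4 = 8.75, pos_y_4 = 10, pos_z_4 = 5.5, radius_4 = 1.5, pos_x_5 = 2.75, pos_y_5 = 3.75, pos_z_5 = 2, depth_5 = 2.25, height_5 = 2.5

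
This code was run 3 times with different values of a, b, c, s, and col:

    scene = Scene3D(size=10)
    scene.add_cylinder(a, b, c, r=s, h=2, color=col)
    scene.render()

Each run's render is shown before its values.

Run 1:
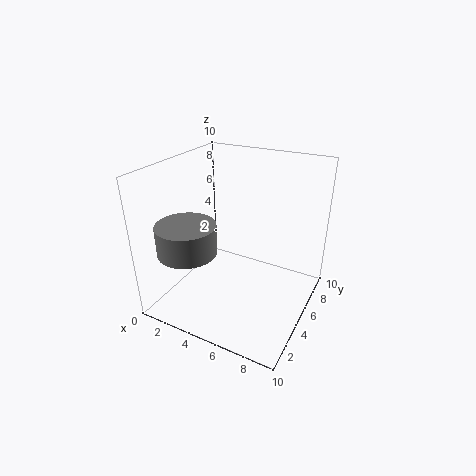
a = 2.5
b = 2.5
c = 4.5
s = 2
col = 'gray'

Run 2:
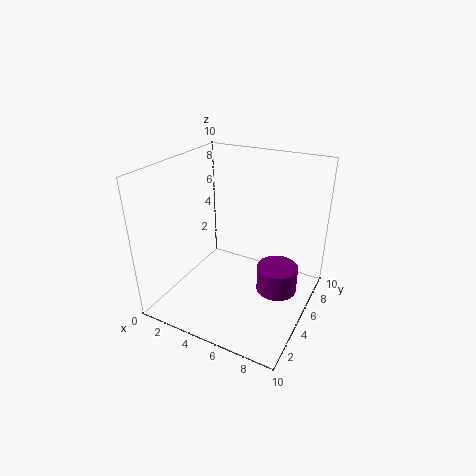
a = 7.5
b = 6.5
c = 0.5
s = 1.5
col = 'purple'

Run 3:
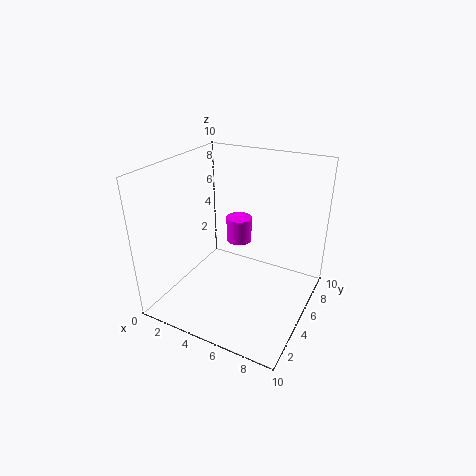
a = 3.5
b = 8
c = 3
s = 1
col = 'magenta'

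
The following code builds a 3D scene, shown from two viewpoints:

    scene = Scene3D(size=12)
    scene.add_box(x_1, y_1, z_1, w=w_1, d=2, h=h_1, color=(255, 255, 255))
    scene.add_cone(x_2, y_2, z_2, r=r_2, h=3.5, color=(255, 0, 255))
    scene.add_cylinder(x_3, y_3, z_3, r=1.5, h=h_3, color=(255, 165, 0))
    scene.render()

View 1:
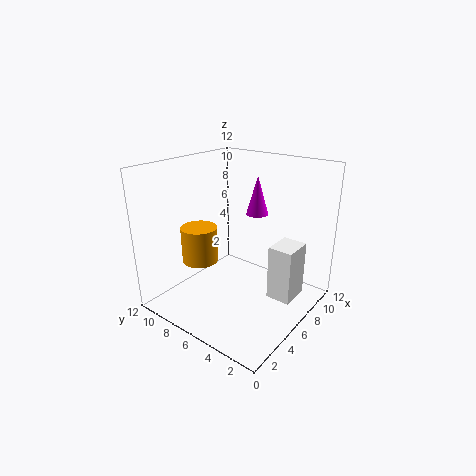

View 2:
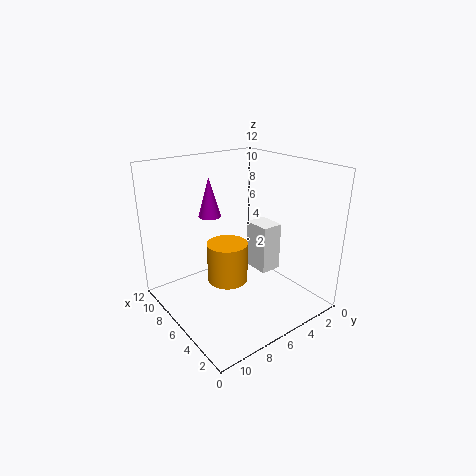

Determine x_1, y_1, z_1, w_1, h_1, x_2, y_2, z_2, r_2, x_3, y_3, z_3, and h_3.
x_1 = 6
y_1 = 1
z_1 = 1.5
w_1 = 2.5
h_1 = 4.5
x_2 = 9.5
y_2 = 6.5
z_2 = 7
r_2 = 1
x_3 = 4
y_3 = 8.5
z_3 = 4
h_3 = 3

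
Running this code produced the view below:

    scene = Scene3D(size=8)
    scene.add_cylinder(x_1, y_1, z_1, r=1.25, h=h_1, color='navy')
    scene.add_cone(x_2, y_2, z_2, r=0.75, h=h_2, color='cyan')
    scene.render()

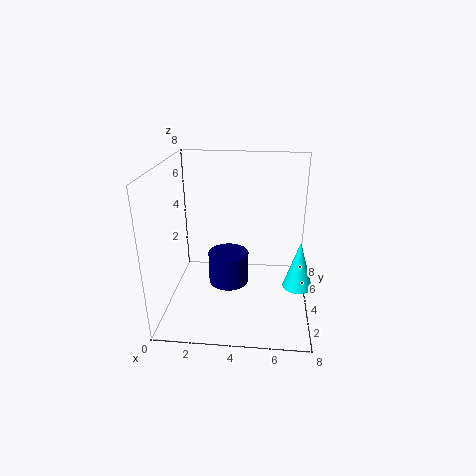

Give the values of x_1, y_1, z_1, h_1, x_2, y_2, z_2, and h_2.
x_1 = 3.25, y_1 = 5.5, z_1 = 0.25, h_1 = 2, x_2 = 7.25, y_2 = 2.25, z_2 = 2.25, h_2 = 2.5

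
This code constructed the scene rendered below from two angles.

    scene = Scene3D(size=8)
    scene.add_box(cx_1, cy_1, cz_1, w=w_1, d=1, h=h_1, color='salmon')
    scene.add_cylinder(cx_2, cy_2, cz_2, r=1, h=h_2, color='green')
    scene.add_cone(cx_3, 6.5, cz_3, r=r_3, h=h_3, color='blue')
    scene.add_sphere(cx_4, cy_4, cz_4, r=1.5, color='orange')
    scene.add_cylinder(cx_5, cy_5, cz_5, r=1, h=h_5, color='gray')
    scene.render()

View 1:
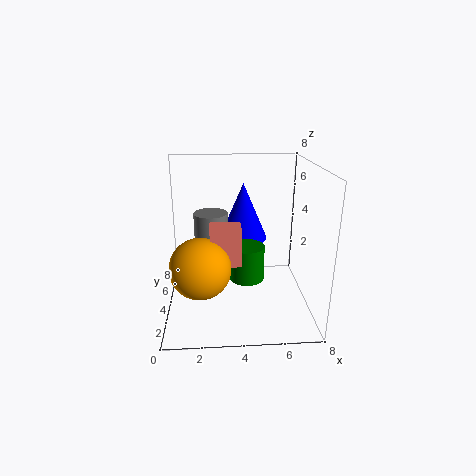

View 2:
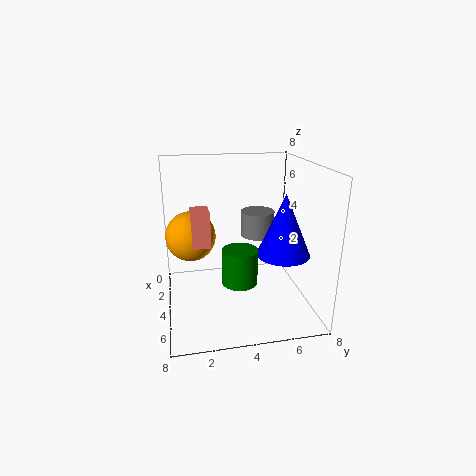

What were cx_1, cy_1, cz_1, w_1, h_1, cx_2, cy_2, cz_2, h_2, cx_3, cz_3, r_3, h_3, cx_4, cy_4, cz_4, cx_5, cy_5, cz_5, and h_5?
cx_1 = 2.5
cy_1 = 1.5
cz_1 = 3.5
w_1 = 1.5
h_1 = 2
cx_2 = 4.5
cy_2 = 4
cz_2 = 1.5
h_2 = 2
cx_3 = 4.5
cz_3 = 3
r_3 = 1.5
h_3 = 3.5
cx_4 = 2
cy_4 = 1.5
cz_4 = 3.5
cx_5 = 2.5
cy_5 = 5.5
cz_5 = 3.5
h_5 = 1.5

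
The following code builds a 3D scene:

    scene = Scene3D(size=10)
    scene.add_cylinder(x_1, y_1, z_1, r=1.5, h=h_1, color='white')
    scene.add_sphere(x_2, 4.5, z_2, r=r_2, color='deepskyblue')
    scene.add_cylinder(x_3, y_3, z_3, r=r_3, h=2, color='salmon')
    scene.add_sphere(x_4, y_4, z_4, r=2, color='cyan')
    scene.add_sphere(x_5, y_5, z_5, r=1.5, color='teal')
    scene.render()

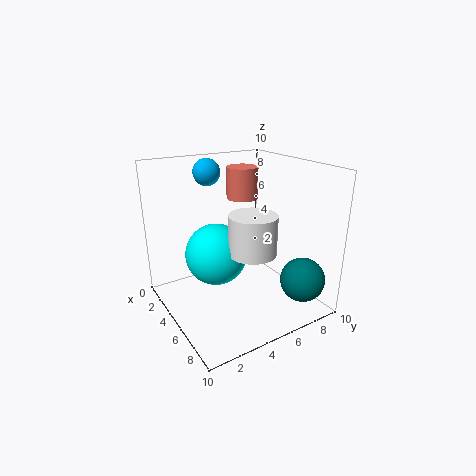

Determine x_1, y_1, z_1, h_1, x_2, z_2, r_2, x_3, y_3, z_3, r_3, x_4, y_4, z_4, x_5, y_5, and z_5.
x_1 = 7.5
y_1 = 4.5
z_1 = 5
h_1 = 2.5
x_2 = 1.5
z_2 = 9
r_2 = 1
x_3 = 5.5
y_3 = 5
z_3 = 8
r_3 = 1
x_4 = 5.5
y_4 = 3
z_4 = 4.5
x_5 = 8.5
y_5 = 8
z_5 = 2.5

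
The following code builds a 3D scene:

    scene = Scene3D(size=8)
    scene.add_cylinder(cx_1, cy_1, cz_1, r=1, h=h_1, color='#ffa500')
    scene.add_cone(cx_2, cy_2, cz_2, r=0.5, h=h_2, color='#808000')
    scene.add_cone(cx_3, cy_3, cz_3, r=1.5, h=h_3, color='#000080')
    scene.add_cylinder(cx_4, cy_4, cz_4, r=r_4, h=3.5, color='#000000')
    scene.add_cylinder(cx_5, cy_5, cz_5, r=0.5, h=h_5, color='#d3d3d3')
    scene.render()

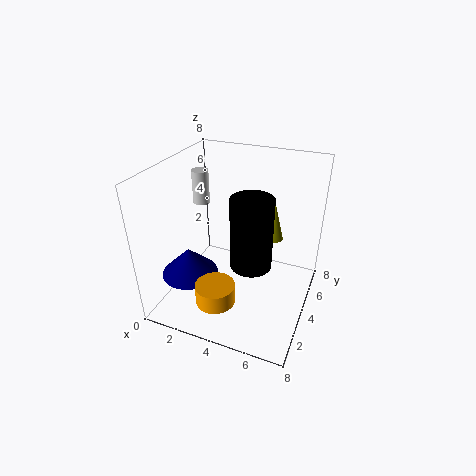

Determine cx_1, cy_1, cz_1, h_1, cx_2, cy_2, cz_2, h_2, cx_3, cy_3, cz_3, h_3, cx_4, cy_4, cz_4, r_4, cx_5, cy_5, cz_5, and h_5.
cx_1 = 4; cy_1 = 1; cz_1 = 2; h_1 = 1; cx_2 = 6; cy_2 = 4; cz_2 = 4.5; h_2 = 2; cx_3 = 2; cy_3 = 2; cz_3 = 2.5; h_3 = 1.5; cx_4 = 5.5; cy_4 = 2; cz_4 = 4; r_4 = 1; cx_5 = 1; cy_5 = 5.5; cz_5 = 5; h_5 = 2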